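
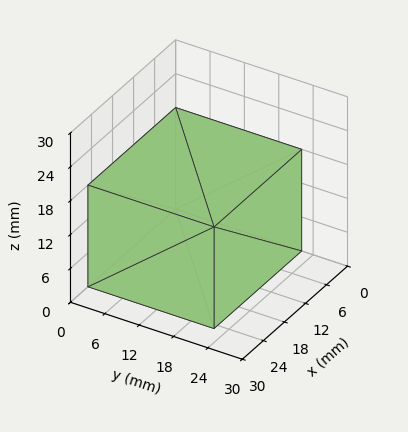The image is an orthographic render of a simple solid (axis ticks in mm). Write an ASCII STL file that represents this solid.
Reading the render: the shape is a rectangular box, roughly 25 × 22 mm footprint and 18 mm tall (dimensions read to the nearest mm from the axis ticks). For the STL, each face is triangulated and given an outward normal.

solid part
  facet normal 0.0000 0.0000 -1.0000
    outer loop
      vertex 25.0 22.0 0.0
      vertex 25.0 0.0 0.0
      vertex 0.0 0.0 0.0
    endloop
  endfacet
  facet normal 0.0000 0.0000 -1.0000
    outer loop
      vertex 0.0 22.0 0.0
      vertex 25.0 22.0 0.0
      vertex 0.0 0.0 0.0
    endloop
  endfacet
  facet normal 0.0000 0.0000 1.0000
    outer loop
      vertex 0.0 0.0 18.0
      vertex 25.0 0.0 18.0
      vertex 25.0 22.0 18.0
    endloop
  endfacet
  facet normal 0.0000 0.0000 1.0000
    outer loop
      vertex 0.0 0.0 18.0
      vertex 25.0 22.0 18.0
      vertex 0.0 22.0 18.0
    endloop
  endfacet
  facet normal 0.0000 -1.0000 0.0000
    outer loop
      vertex 0.0 0.0 0.0
      vertex 25.0 0.0 0.0
      vertex 25.0 0.0 18.0
    endloop
  endfacet
  facet normal 0.0000 -1.0000 0.0000
    outer loop
      vertex 0.0 0.0 0.0
      vertex 25.0 0.0 18.0
      vertex 0.0 0.0 18.0
    endloop
  endfacet
  facet normal 0.0000 1.0000 0.0000
    outer loop
      vertex 25.0 22.0 18.0
      vertex 25.0 22.0 0.0
      vertex 0.0 22.0 0.0
    endloop
  endfacet
  facet normal 0.0000 1.0000 0.0000
    outer loop
      vertex 0.0 22.0 18.0
      vertex 25.0 22.0 18.0
      vertex 0.0 22.0 0.0
    endloop
  endfacet
  facet normal -1.0000 0.0000 0.0000
    outer loop
      vertex 0.0 22.0 18.0
      vertex 0.0 22.0 0.0
      vertex 0.0 0.0 0.0
    endloop
  endfacet
  facet normal -1.0000 0.0000 0.0000
    outer loop
      vertex 0.0 0.0 18.0
      vertex 0.0 22.0 18.0
      vertex 0.0 0.0 0.0
    endloop
  endfacet
  facet normal 1.0000 0.0000 0.0000
    outer loop
      vertex 25.0 0.0 0.0
      vertex 25.0 22.0 0.0
      vertex 25.0 22.0 18.0
    endloop
  endfacet
  facet normal 1.0000 0.0000 0.0000
    outer loop
      vertex 25.0 0.0 0.0
      vertex 25.0 22.0 18.0
      vertex 25.0 0.0 18.0
    endloop
  endfacet
endsolid part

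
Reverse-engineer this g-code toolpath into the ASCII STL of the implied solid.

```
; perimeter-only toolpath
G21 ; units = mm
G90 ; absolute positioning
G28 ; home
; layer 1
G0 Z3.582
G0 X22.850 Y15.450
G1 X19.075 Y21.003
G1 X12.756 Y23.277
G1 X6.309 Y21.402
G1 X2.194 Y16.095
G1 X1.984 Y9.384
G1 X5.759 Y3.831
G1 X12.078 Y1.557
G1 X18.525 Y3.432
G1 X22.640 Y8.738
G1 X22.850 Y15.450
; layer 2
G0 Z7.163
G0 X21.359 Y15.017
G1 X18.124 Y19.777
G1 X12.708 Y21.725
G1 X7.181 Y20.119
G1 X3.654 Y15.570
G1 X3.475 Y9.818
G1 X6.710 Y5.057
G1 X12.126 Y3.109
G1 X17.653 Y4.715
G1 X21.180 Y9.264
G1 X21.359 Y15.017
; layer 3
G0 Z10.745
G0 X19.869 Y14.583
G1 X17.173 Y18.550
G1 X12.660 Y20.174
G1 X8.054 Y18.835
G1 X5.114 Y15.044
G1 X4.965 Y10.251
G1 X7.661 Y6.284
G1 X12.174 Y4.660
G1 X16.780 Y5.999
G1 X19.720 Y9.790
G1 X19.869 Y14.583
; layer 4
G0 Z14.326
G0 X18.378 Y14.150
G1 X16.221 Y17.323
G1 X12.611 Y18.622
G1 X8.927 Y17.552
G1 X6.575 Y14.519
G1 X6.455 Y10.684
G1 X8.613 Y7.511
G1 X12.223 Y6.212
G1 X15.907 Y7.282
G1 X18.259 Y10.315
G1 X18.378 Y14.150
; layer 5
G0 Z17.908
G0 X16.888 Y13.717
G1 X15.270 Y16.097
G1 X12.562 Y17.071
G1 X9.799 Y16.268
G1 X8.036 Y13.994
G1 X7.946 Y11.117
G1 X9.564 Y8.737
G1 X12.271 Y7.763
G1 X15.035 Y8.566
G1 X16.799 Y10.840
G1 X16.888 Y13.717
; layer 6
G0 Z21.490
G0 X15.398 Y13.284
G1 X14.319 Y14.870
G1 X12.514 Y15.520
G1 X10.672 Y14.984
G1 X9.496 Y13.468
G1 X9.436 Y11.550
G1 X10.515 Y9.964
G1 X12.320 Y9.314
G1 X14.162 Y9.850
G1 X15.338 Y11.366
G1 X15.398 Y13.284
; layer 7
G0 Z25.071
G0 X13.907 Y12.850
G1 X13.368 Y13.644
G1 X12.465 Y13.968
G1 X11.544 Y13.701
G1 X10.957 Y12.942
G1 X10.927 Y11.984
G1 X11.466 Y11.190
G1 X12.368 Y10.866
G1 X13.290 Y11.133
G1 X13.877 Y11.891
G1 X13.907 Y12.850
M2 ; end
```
solid part
  facet normal 0.0000 0.0000 -1.0000
    outer loop
      vertex 12.805 24.828 0.000
      vertex 20.026 22.230 0.000
      vertex 24.340 15.883 0.000
    endloop
  endfacet
  facet normal 0.0000 0.0000 -1.0000
    outer loop
      vertex 5.436 22.686 0.000
      vertex 12.805 24.828 0.000
      vertex 24.340 15.883 0.000
    endloop
  endfacet
  facet normal 0.0000 0.0000 -1.0000
    outer loop
      vertex 0.733 16.621 0.000
      vertex 5.436 22.686 0.000
      vertex 24.340 15.883 0.000
    endloop
  endfacet
  facet normal 0.0000 0.0000 -1.0000
    outer loop
      vertex 0.494 8.951 0.000
      vertex 0.733 16.621 0.000
      vertex 24.340 15.883 0.000
    endloop
  endfacet
  facet normal 0.0000 0.0000 -1.0000
    outer loop
      vertex 4.808 2.604 0.000
      vertex 0.494 8.951 0.000
      vertex 24.340 15.883 0.000
    endloop
  endfacet
  facet normal 0.0000 0.0000 -1.0000
    outer loop
      vertex 12.029 0.006 0.000
      vertex 4.808 2.604 0.000
      vertex 24.340 15.883 0.000
    endloop
  endfacet
  facet normal 0.0000 0.0000 -1.0000
    outer loop
      vertex 19.398 2.148 0.000
      vertex 12.029 0.006 0.000
      vertex 24.340 15.883 0.000
    endloop
  endfacet
  facet normal 0.0000 0.0000 -1.0000
    outer loop
      vertex 24.101 8.213 0.000
      vertex 19.398 2.148 0.000
      vertex 24.340 15.883 0.000
    endloop
  endfacet
  facet normal 0.7646 0.5197 0.3811
    outer loop
      vertex 24.340 15.883 0.000
      vertex 20.026 22.230 0.000
      vertex 12.417 12.417 28.653
    endloop
  endfacet
  facet normal 0.3130 0.8700 0.3811
    outer loop
      vertex 20.026 22.230 0.000
      vertex 12.805 24.828 0.000
      vertex 12.417 12.417 28.653
    endloop
  endfacet
  facet normal -0.2581 0.8878 0.3811
    outer loop
      vertex 12.805 24.828 0.000
      vertex 5.436 22.686 0.000
      vertex 12.417 12.417 28.653
    endloop
  endfacet
  facet normal -0.7306 0.5666 0.3811
    outer loop
      vertex 5.436 22.686 0.000
      vertex 0.733 16.621 0.000
      vertex 12.417 12.417 28.653
    endloop
  endfacet
  facet normal -0.9241 0.0288 0.3811
    outer loop
      vertex 0.733 16.621 0.000
      vertex 0.494 8.951 0.000
      vertex 12.417 12.417 28.653
    endloop
  endfacet
  facet normal -0.7646 -0.5197 0.3811
    outer loop
      vertex 0.494 8.951 0.000
      vertex 4.808 2.604 0.000
      vertex 12.417 12.417 28.653
    endloop
  endfacet
  facet normal -0.3130 -0.8700 0.3811
    outer loop
      vertex 4.808 2.604 0.000
      vertex 12.029 0.006 0.000
      vertex 12.417 12.417 28.653
    endloop
  endfacet
  facet normal 0.2581 -0.8878 0.3811
    outer loop
      vertex 12.029 0.006 0.000
      vertex 19.398 2.148 0.000
      vertex 12.417 12.417 28.653
    endloop
  endfacet
  facet normal 0.7306 -0.5666 0.3811
    outer loop
      vertex 19.398 2.148 0.000
      vertex 24.101 8.213 0.000
      vertex 12.417 12.417 28.653
    endloop
  endfacet
  facet normal 0.9241 -0.0288 0.3811
    outer loop
      vertex 24.101 8.213 0.000
      vertex 24.340 15.883 0.000
      vertex 12.417 12.417 28.653
    endloop
  endfacet
endsolid part

The G0 Z moves step by Δz≈3.582 mm. The G1 loops shrink linearly with z, so the solid tapers from its base footprint up to z≈28.7. Closing with a flat bottom cap and the tapered top and triangulating gives 18 facets — a regular 10-sided pyramid, base circumscribed radius ≈ 12.4 mm, apex at z ≈ 28.7 mm.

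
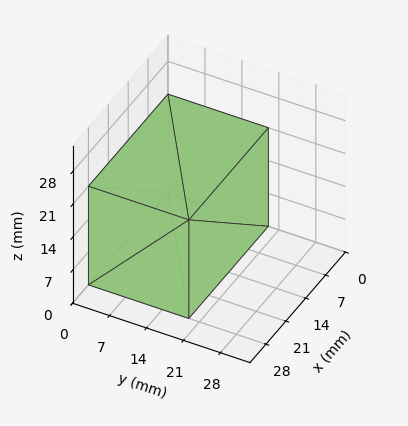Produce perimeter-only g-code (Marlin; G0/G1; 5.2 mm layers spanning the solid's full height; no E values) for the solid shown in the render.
Reading the render: the shape is a rectangular box, roughly 28 × 19 mm footprint and 21 mm tall (dimensions read to the nearest mm from the axis ticks). For the g-code, the solid's height is divided into equal slices at the stated Δz and each level perimeter traced with G1 moves after a G0 lift.

; perimeter-only toolpath
G21 ; units = mm
G90 ; absolute positioning
G28 ; home
; layer 1
G0 Z5.2
G0 X0.0 Y0.0
G1 X28.0 Y0.0
G1 X28.0 Y19.0
G1 X0.0 Y19.0
G1 X0.0 Y0.0
; layer 2
G0 Z10.5
G0 X0.0 Y0.0
G1 X28.0 Y0.0
G1 X28.0 Y19.0
G1 X0.0 Y19.0
G1 X0.0 Y0.0
; layer 3
G0 Z15.8
G0 X0.0 Y0.0
G1 X28.0 Y0.0
G1 X28.0 Y19.0
G1 X0.0 Y19.0
G1 X0.0 Y0.0
; layer 4
G0 Z21.0
G0 X0.0 Y0.0
G1 X28.0 Y0.0
G1 X28.0 Y19.0
G1 X0.0 Y19.0
G1 X0.0 Y0.0
M2 ; end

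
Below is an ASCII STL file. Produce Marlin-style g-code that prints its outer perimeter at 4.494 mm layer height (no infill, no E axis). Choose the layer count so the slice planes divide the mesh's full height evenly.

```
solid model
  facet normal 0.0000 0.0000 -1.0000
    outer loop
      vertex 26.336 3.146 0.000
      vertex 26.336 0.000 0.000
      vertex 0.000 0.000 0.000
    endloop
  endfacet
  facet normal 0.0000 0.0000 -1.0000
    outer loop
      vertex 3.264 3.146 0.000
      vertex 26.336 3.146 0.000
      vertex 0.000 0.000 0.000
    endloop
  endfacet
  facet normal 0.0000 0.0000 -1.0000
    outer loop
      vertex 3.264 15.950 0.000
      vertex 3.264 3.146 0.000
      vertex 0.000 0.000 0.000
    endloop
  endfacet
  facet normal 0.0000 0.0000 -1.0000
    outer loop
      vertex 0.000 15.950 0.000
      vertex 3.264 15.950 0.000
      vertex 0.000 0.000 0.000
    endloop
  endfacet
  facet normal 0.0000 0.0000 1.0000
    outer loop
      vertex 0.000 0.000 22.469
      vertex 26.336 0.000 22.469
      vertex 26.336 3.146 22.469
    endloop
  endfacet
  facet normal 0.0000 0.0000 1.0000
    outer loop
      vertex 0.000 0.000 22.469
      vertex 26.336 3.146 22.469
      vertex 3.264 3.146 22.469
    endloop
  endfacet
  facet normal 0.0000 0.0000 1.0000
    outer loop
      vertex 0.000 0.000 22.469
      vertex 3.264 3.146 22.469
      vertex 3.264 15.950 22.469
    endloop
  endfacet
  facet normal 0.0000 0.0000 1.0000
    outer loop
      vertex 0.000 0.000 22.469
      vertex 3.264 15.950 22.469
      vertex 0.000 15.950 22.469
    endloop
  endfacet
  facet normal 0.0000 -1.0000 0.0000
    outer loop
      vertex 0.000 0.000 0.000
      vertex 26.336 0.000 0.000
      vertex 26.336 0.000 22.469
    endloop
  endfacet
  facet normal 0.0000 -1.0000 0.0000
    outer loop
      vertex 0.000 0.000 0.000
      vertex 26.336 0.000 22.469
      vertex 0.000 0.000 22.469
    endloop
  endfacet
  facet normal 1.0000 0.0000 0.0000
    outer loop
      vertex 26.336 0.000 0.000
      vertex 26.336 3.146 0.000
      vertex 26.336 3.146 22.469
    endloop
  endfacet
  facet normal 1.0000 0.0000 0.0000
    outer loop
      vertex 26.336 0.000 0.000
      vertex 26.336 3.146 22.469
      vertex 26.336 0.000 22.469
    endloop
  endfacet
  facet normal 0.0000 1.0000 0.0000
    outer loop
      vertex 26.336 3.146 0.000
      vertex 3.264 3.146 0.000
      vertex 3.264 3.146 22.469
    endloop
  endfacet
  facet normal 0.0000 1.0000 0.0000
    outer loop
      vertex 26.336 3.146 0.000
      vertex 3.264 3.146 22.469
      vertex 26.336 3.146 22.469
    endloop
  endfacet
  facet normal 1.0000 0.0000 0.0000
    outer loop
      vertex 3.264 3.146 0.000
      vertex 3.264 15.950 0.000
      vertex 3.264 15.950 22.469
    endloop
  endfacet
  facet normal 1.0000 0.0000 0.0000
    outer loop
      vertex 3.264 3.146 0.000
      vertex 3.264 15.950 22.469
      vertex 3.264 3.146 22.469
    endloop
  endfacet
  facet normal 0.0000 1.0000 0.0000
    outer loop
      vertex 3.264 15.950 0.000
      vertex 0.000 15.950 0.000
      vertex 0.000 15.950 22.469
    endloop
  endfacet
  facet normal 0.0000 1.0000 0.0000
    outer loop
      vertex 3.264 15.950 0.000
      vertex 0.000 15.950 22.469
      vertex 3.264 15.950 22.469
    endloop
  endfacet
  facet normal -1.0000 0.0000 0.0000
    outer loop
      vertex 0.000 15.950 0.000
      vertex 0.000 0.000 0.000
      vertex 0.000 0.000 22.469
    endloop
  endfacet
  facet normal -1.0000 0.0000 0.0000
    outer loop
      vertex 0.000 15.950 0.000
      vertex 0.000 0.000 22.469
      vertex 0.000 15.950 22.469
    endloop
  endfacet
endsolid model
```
; perimeter-only toolpath
G21 ; units = mm
G90 ; absolute positioning
G28 ; home
; layer 1
G0 Z4.494
G0 X0.000 Y0.000
G1 X26.336 Y0.000
G1 X26.336 Y3.146
G1 X3.264 Y3.146
G1 X3.264 Y15.950
G1 X0.000 Y15.950
G1 X0.000 Y0.000
; layer 2
G0 Z8.988
G0 X0.000 Y0.000
G1 X26.336 Y0.000
G1 X26.336 Y3.146
G1 X3.264 Y3.146
G1 X3.264 Y15.950
G1 X0.000 Y15.950
G1 X0.000 Y0.000
; layer 3
G0 Z13.481
G0 X0.000 Y0.000
G1 X26.336 Y0.000
G1 X26.336 Y3.146
G1 X3.264 Y3.146
G1 X3.264 Y15.950
G1 X0.000 Y15.950
G1 X0.000 Y0.000
; layer 4
G0 Z17.975
G0 X0.000 Y0.000
G1 X26.336 Y0.000
G1 X26.336 Y3.146
G1 X3.264 Y3.146
G1 X3.264 Y15.950
G1 X0.000 Y15.950
G1 X0.000 Y0.000
; layer 5
G0 Z22.469
G0 X0.000 Y0.000
G1 X26.336 Y0.000
G1 X26.336 Y3.146
G1 X3.264 Y3.146
G1 X3.264 Y15.950
G1 X0.000 Y15.950
G1 X0.000 Y0.000
M2 ; end

The solid is an L-shaped prism: outer 26.3 × 15.9 mm, arm thicknesses ≈ 3.15 mm (horizontal) and 3.26 mm (vertical), extruded 22.5 mm in z. Slicing at Δz = 4.494 mm — 5 equal slices spanning the solid's height, so layer i sits at z = i·h/5 — gives 5 non-empty perimeters. Each is a 6-segment closed polygon; G0 lifts to the layer z and rapids to the start vertex, then G1 traces the edges.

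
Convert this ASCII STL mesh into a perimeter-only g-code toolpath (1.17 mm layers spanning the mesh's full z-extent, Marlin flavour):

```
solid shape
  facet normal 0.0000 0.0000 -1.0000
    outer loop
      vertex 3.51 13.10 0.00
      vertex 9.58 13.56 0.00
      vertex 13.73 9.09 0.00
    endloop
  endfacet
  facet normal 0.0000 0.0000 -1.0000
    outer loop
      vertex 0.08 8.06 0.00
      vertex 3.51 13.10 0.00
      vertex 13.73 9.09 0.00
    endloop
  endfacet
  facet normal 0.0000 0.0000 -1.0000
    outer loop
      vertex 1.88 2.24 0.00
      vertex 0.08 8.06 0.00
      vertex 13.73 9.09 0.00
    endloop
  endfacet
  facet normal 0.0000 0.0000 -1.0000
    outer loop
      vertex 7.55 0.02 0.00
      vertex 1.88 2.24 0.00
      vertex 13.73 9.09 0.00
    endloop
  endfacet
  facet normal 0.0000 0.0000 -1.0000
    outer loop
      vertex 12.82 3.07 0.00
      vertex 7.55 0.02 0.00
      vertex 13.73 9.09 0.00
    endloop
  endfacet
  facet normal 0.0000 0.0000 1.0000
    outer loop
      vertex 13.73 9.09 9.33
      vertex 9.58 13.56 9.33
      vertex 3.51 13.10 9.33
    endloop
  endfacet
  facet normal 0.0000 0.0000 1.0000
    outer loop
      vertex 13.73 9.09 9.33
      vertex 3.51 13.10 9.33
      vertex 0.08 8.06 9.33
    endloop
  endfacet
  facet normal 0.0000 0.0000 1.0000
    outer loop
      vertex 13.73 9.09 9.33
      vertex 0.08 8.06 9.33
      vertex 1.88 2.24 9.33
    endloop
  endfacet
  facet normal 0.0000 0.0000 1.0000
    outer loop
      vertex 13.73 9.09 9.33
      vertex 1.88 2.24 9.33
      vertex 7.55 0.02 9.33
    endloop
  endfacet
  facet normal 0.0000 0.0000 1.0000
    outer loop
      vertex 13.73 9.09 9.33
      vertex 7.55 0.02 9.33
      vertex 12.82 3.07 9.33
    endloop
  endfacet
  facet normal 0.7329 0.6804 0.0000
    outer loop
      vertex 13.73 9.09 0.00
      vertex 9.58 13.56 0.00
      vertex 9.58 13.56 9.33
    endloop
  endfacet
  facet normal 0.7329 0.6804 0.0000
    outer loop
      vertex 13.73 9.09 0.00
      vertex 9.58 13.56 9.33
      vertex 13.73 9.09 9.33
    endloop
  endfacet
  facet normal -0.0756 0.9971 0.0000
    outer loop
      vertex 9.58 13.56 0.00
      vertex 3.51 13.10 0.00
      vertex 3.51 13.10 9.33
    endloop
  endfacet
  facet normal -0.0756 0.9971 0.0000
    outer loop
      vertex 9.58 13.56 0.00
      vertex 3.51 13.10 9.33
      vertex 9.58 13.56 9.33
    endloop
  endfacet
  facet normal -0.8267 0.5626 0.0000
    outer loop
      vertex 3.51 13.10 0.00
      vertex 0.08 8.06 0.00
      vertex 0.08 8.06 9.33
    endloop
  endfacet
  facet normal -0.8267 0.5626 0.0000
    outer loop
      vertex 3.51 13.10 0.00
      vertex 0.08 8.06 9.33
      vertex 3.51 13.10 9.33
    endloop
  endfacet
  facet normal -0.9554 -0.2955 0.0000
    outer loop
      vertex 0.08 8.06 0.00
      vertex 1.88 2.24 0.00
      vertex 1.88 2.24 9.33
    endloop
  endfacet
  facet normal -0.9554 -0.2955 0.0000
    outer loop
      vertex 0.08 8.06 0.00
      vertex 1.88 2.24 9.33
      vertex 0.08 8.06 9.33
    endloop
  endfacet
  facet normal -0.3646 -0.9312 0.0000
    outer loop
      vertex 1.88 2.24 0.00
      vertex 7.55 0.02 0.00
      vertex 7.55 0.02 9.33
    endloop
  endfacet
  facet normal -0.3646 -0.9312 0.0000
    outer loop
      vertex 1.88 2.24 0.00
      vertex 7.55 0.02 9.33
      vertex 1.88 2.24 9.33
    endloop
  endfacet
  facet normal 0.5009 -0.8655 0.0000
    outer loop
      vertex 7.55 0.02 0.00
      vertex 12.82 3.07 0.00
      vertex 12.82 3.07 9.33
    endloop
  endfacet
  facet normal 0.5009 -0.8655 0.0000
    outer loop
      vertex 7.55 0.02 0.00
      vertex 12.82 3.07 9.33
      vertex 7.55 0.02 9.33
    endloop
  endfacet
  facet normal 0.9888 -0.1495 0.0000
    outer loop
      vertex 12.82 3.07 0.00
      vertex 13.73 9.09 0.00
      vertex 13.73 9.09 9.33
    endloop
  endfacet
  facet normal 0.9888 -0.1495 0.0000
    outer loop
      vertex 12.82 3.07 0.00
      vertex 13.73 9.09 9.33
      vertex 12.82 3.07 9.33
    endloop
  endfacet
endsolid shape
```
; perimeter-only toolpath
G21 ; units = mm
G90 ; absolute positioning
G28 ; home
; layer 1
G0 Z1.17
G0 X13.73 Y9.09
G1 X9.58 Y13.56
G1 X3.51 Y13.10
G1 X0.08 Y8.06
G1 X1.88 Y2.24
G1 X7.55 Y0.02
G1 X12.82 Y3.07
G1 X13.73 Y9.09
; layer 2
G0 Z2.33
G0 X13.73 Y9.09
G1 X9.58 Y13.56
G1 X3.51 Y13.10
G1 X0.08 Y8.06
G1 X1.88 Y2.24
G1 X7.55 Y0.02
G1 X12.82 Y3.07
G1 X13.73 Y9.09
; layer 3
G0 Z3.50
G0 X13.73 Y9.09
G1 X9.58 Y13.56
G1 X3.51 Y13.10
G1 X0.08 Y8.06
G1 X1.88 Y2.24
G1 X7.55 Y0.02
G1 X12.82 Y3.07
G1 X13.73 Y9.09
; layer 4
G0 Z4.67
G0 X13.73 Y9.09
G1 X9.58 Y13.56
G1 X3.51 Y13.10
G1 X0.08 Y8.06
G1 X1.88 Y2.24
G1 X7.55 Y0.02
G1 X12.82 Y3.07
G1 X13.73 Y9.09
; layer 5
G0 Z5.83
G0 X13.73 Y9.09
G1 X9.58 Y13.56
G1 X3.51 Y13.10
G1 X0.08 Y8.06
G1 X1.88 Y2.24
G1 X7.55 Y0.02
G1 X12.82 Y3.07
G1 X13.73 Y9.09
; layer 6
G0 Z7.00
G0 X13.73 Y9.09
G1 X9.58 Y13.56
G1 X3.51 Y13.10
G1 X0.08 Y8.06
G1 X1.88 Y2.24
G1 X7.55 Y0.02
G1 X12.82 Y3.07
G1 X13.73 Y9.09
; layer 7
G0 Z8.16
G0 X13.73 Y9.09
G1 X9.58 Y13.56
G1 X3.51 Y13.10
G1 X0.08 Y8.06
G1 X1.88 Y2.24
G1 X7.55 Y0.02
G1 X12.82 Y3.07
G1 X13.73 Y9.09
; layer 8
G0 Z9.33
G0 X13.73 Y9.09
G1 X9.58 Y13.56
G1 X3.51 Y13.10
G1 X0.08 Y8.06
G1 X1.88 Y2.24
G1 X7.55 Y0.02
G1 X12.82 Y3.07
G1 X13.73 Y9.09
M2 ; end

The solid is a regular 7-sided prism (a cylinder approximated with 7 flat sides), circumscribed radius ≈ 7.02 mm, height ≈ 9.33 mm. Slicing at Δz = 1.17 mm — 8 equal slices spanning the solid's height, so layer i sits at z = i·h/8 — gives 8 non-empty perimeters. Each is a 7-segment closed polygon; G0 lifts to the layer z and rapids to the start vertex, then G1 traces the edges.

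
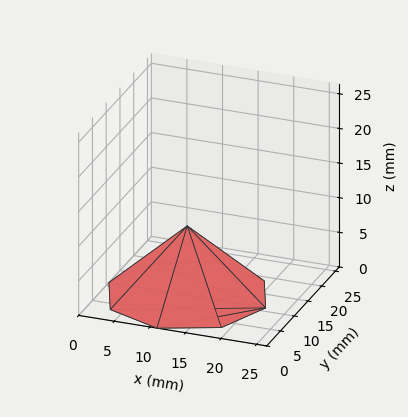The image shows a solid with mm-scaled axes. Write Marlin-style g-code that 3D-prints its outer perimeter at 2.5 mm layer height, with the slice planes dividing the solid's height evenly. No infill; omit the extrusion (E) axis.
Reading the render: the shape is a regular 8-sided pyramid, base circumscribed radius ≈ 11 mm, apex at z ≈ 10 mm (dimensions read to the nearest mm from the axis ticks). For the g-code, the solid's height is divided into equal slices at the stated Δz and each level perimeter traced with G1 moves after a G0 lift.

; perimeter-only toolpath
G21 ; units = mm
G90 ; absolute positioning
G28 ; home
; layer 1
G0 Z2.5
G0 X19.2 Y11.0
G1 X16.9 Y16.9
G1 X11.0 Y19.2
G1 X5.2 Y16.9
G1 X2.8 Y11.0
G1 X5.2 Y5.2
G1 X11.0 Y2.8
G1 X16.9 Y5.2
G1 X19.2 Y11.0
; layer 2
G0 Z5.0
G0 X16.5 Y11.0
G1 X14.9 Y14.9
G1 X11.0 Y16.5
G1 X7.1 Y14.9
G1 X5.5 Y11.0
G1 X7.1 Y7.1
G1 X11.0 Y5.5
G1 X14.9 Y7.1
G1 X16.5 Y11.0
; layer 3
G0 Z7.5
G0 X13.8 Y11.0
G1 X12.9 Y12.9
G1 X11.0 Y13.8
G1 X9.1 Y12.9
G1 X8.2 Y11.0
G1 X9.1 Y9.1
G1 X11.0 Y8.2
G1 X12.9 Y9.1
G1 X13.8 Y11.0
M2 ; end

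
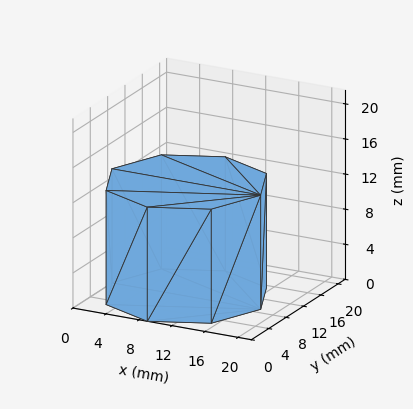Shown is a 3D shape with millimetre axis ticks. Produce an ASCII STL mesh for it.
Reading the render: the shape is a regular 8-sided prism (a cylinder approximated with 8 flat sides), circumscribed radius ≈ 9 mm, height ≈ 13 mm (dimensions read to the nearest mm from the axis ticks). For the STL, each face is triangulated and given an outward normal.

solid part
  facet normal 0.0000 0.0000 -1.0000
    outer loop
      vertex 9.000 18.000 0.000
      vertex 15.364 15.364 0.000
      vertex 18.000 9.000 0.000
    endloop
  endfacet
  facet normal 0.0000 0.0000 -1.0000
    outer loop
      vertex 2.636 15.364 0.000
      vertex 9.000 18.000 0.000
      vertex 18.000 9.000 0.000
    endloop
  endfacet
  facet normal 0.0000 0.0000 -1.0000
    outer loop
      vertex 0.000 9.000 0.000
      vertex 2.636 15.364 0.000
      vertex 18.000 9.000 0.000
    endloop
  endfacet
  facet normal 0.0000 0.0000 -1.0000
    outer loop
      vertex 2.636 2.636 0.000
      vertex 0.000 9.000 0.000
      vertex 18.000 9.000 0.000
    endloop
  endfacet
  facet normal 0.0000 0.0000 -1.0000
    outer loop
      vertex 9.000 0.000 0.000
      vertex 2.636 2.636 0.000
      vertex 18.000 9.000 0.000
    endloop
  endfacet
  facet normal 0.0000 0.0000 -1.0000
    outer loop
      vertex 15.364 2.636 0.000
      vertex 9.000 0.000 0.000
      vertex 18.000 9.000 0.000
    endloop
  endfacet
  facet normal 0.0000 0.0000 1.0000
    outer loop
      vertex 18.000 9.000 13.000
      vertex 15.364 15.364 13.000
      vertex 9.000 18.000 13.000
    endloop
  endfacet
  facet normal 0.0000 0.0000 1.0000
    outer loop
      vertex 18.000 9.000 13.000
      vertex 9.000 18.000 13.000
      vertex 2.636 15.364 13.000
    endloop
  endfacet
  facet normal 0.0000 0.0000 1.0000
    outer loop
      vertex 18.000 9.000 13.000
      vertex 2.636 15.364 13.000
      vertex 0.000 9.000 13.000
    endloop
  endfacet
  facet normal 0.0000 0.0000 1.0000
    outer loop
      vertex 18.000 9.000 13.000
      vertex 0.000 9.000 13.000
      vertex 2.636 2.636 13.000
    endloop
  endfacet
  facet normal 0.0000 0.0000 1.0000
    outer loop
      vertex 18.000 9.000 13.000
      vertex 2.636 2.636 13.000
      vertex 9.000 0.000 13.000
    endloop
  endfacet
  facet normal 0.0000 0.0000 1.0000
    outer loop
      vertex 18.000 9.000 13.000
      vertex 9.000 0.000 13.000
      vertex 15.364 2.636 13.000
    endloop
  endfacet
  facet normal 0.9239 0.3827 0.0000
    outer loop
      vertex 18.000 9.000 0.000
      vertex 15.364 15.364 0.000
      vertex 15.364 15.364 13.000
    endloop
  endfacet
  facet normal 0.9239 0.3827 0.0000
    outer loop
      vertex 18.000 9.000 0.000
      vertex 15.364 15.364 13.000
      vertex 18.000 9.000 13.000
    endloop
  endfacet
  facet normal 0.3827 0.9239 0.0000
    outer loop
      vertex 15.364 15.364 0.000
      vertex 9.000 18.000 0.000
      vertex 9.000 18.000 13.000
    endloop
  endfacet
  facet normal 0.3827 0.9239 0.0000
    outer loop
      vertex 15.364 15.364 0.000
      vertex 9.000 18.000 13.000
      vertex 15.364 15.364 13.000
    endloop
  endfacet
  facet normal -0.3827 0.9239 0.0000
    outer loop
      vertex 9.000 18.000 0.000
      vertex 2.636 15.364 0.000
      vertex 2.636 15.364 13.000
    endloop
  endfacet
  facet normal -0.3827 0.9239 0.0000
    outer loop
      vertex 9.000 18.000 0.000
      vertex 2.636 15.364 13.000
      vertex 9.000 18.000 13.000
    endloop
  endfacet
  facet normal -0.9239 0.3827 0.0000
    outer loop
      vertex 2.636 15.364 0.000
      vertex 0.000 9.000 0.000
      vertex 0.000 9.000 13.000
    endloop
  endfacet
  facet normal -0.9239 0.3827 0.0000
    outer loop
      vertex 2.636 15.364 0.000
      vertex 0.000 9.000 13.000
      vertex 2.636 15.364 13.000
    endloop
  endfacet
  facet normal -0.9239 -0.3827 0.0000
    outer loop
      vertex 0.000 9.000 0.000
      vertex 2.636 2.636 0.000
      vertex 2.636 2.636 13.000
    endloop
  endfacet
  facet normal -0.9239 -0.3827 0.0000
    outer loop
      vertex 0.000 9.000 0.000
      vertex 2.636 2.636 13.000
      vertex 0.000 9.000 13.000
    endloop
  endfacet
  facet normal -0.3827 -0.9239 0.0000
    outer loop
      vertex 2.636 2.636 0.000
      vertex 9.000 0.000 0.000
      vertex 9.000 0.000 13.000
    endloop
  endfacet
  facet normal -0.3827 -0.9239 0.0000
    outer loop
      vertex 2.636 2.636 0.000
      vertex 9.000 0.000 13.000
      vertex 2.636 2.636 13.000
    endloop
  endfacet
  facet normal 0.3827 -0.9239 0.0000
    outer loop
      vertex 9.000 0.000 0.000
      vertex 15.364 2.636 0.000
      vertex 15.364 2.636 13.000
    endloop
  endfacet
  facet normal 0.3827 -0.9239 0.0000
    outer loop
      vertex 9.000 0.000 0.000
      vertex 15.364 2.636 13.000
      vertex 9.000 0.000 13.000
    endloop
  endfacet
  facet normal 0.9239 -0.3827 0.0000
    outer loop
      vertex 15.364 2.636 0.000
      vertex 18.000 9.000 0.000
      vertex 18.000 9.000 13.000
    endloop
  endfacet
  facet normal 0.9239 -0.3827 0.0000
    outer loop
      vertex 15.364 2.636 0.000
      vertex 18.000 9.000 13.000
      vertex 15.364 2.636 13.000
    endloop
  endfacet
endsolid part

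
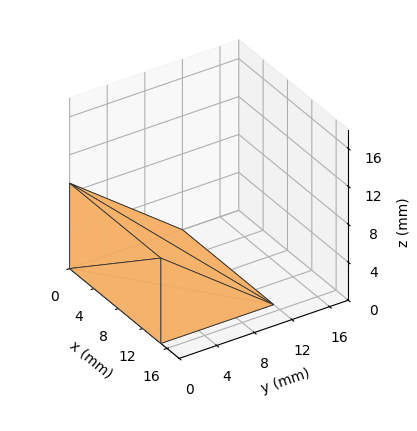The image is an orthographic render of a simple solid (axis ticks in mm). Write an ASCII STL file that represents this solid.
Reading the render: the shape is a wedge (ramp): 15 × 12 mm base, rising to 9 mm along the y=0 edge and sloping linearly to z=0 at y=12 (dimensions read to the nearest mm from the axis ticks). For the STL, each face is triangulated and given an outward normal.

solid part
  facet normal 0.0000 0.0000 -1.0000
    outer loop
      vertex 15.000 12.000 0.000
      vertex 15.000 0.000 0.000
      vertex 0.000 0.000 0.000
    endloop
  endfacet
  facet normal 0.0000 0.0000 -1.0000
    outer loop
      vertex 0.000 12.000 0.000
      vertex 15.000 12.000 0.000
      vertex 0.000 0.000 0.000
    endloop
  endfacet
  facet normal 0.0000 -1.0000 0.0000
    outer loop
      vertex 0.000 0.000 0.000
      vertex 15.000 0.000 0.000
      vertex 15.000 0.000 9.000
    endloop
  endfacet
  facet normal 0.0000 -1.0000 0.0000
    outer loop
      vertex 0.000 0.000 0.000
      vertex 15.000 0.000 9.000
      vertex 0.000 0.000 9.000
    endloop
  endfacet
  facet normal 0.0000 0.6000 0.8000
    outer loop
      vertex 0.000 0.000 9.000
      vertex 15.000 0.000 9.000
      vertex 15.000 12.000 0.000
    endloop
  endfacet
  facet normal 0.0000 0.6000 0.8000
    outer loop
      vertex 0.000 0.000 9.000
      vertex 15.000 12.000 0.000
      vertex 0.000 12.000 0.000
    endloop
  endfacet
  facet normal -1.0000 0.0000 0.0000
    outer loop
      vertex 0.000 0.000 9.000
      vertex 0.000 12.000 0.000
      vertex 0.000 0.000 0.000
    endloop
  endfacet
  facet normal 1.0000 0.0000 0.0000
    outer loop
      vertex 15.000 0.000 0.000
      vertex 15.000 12.000 0.000
      vertex 15.000 0.000 9.000
    endloop
  endfacet
endsolid part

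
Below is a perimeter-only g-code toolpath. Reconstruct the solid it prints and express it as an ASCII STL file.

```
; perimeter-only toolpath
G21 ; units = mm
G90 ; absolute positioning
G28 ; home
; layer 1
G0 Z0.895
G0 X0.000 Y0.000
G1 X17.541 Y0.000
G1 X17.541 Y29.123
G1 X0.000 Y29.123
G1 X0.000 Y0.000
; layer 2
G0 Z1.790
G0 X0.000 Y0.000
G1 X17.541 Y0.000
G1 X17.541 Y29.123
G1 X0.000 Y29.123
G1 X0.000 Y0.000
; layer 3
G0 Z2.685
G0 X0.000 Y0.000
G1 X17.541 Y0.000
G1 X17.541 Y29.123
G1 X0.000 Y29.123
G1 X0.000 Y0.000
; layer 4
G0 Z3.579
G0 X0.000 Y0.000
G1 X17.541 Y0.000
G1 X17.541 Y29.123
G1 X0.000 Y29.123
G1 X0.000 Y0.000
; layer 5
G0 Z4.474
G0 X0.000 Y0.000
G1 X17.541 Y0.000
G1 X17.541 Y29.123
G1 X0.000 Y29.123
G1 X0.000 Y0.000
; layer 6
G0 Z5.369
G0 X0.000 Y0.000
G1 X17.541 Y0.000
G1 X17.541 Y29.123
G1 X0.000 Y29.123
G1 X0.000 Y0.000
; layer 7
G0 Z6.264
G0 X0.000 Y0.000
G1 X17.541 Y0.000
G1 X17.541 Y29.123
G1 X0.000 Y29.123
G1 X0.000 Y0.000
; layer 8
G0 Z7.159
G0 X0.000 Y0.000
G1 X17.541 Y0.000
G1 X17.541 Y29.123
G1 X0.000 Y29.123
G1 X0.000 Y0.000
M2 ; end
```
solid part
  facet normal 0.0000 0.0000 -1.0000
    outer loop
      vertex 17.541 29.123 0.000
      vertex 17.541 0.000 0.000
      vertex 0.000 0.000 0.000
    endloop
  endfacet
  facet normal 0.0000 0.0000 -1.0000
    outer loop
      vertex 0.000 29.123 0.000
      vertex 17.541 29.123 0.000
      vertex 0.000 0.000 0.000
    endloop
  endfacet
  facet normal 0.0000 0.0000 1.0000
    outer loop
      vertex 0.000 0.000 7.159
      vertex 17.541 0.000 7.159
      vertex 17.541 29.123 7.159
    endloop
  endfacet
  facet normal 0.0000 0.0000 1.0000
    outer loop
      vertex 0.000 0.000 7.159
      vertex 17.541 29.123 7.159
      vertex 0.000 29.123 7.159
    endloop
  endfacet
  facet normal 0.0000 -1.0000 0.0000
    outer loop
      vertex 0.000 0.000 0.000
      vertex 17.541 0.000 0.000
      vertex 17.541 0.000 7.159
    endloop
  endfacet
  facet normal 0.0000 -1.0000 0.0000
    outer loop
      vertex 0.000 0.000 0.000
      vertex 17.541 0.000 7.159
      vertex 0.000 0.000 7.159
    endloop
  endfacet
  facet normal 0.0000 1.0000 0.0000
    outer loop
      vertex 17.541 29.123 7.159
      vertex 17.541 29.123 0.000
      vertex 0.000 29.123 0.000
    endloop
  endfacet
  facet normal 0.0000 1.0000 0.0000
    outer loop
      vertex 0.000 29.123 7.159
      vertex 17.541 29.123 7.159
      vertex 0.000 29.123 0.000
    endloop
  endfacet
  facet normal -1.0000 0.0000 0.0000
    outer loop
      vertex 0.000 29.123 7.159
      vertex 0.000 29.123 0.000
      vertex 0.000 0.000 0.000
    endloop
  endfacet
  facet normal -1.0000 0.0000 0.0000
    outer loop
      vertex 0.000 0.000 7.159
      vertex 0.000 29.123 7.159
      vertex 0.000 0.000 0.000
    endloop
  endfacet
  facet normal 1.0000 0.0000 0.0000
    outer loop
      vertex 17.541 0.000 0.000
      vertex 17.541 29.123 0.000
      vertex 17.541 29.123 7.159
    endloop
  endfacet
  facet normal 1.0000 0.0000 0.0000
    outer loop
      vertex 17.541 0.000 0.000
      vertex 17.541 29.123 7.159
      vertex 17.541 0.000 7.159
    endloop
  endfacet
endsolid part

The G0 Z moves step by Δz≈0.895 mm. Every layer's G1 loop is the same polygon, so the solid is a straight extrusion of it from z=0 to z≈7.16. Closing with flat bottom and top caps and triangulating gives 12 facets — a rectangular box, roughly 17.5 × 29.1 mm footprint and 7.16 mm tall.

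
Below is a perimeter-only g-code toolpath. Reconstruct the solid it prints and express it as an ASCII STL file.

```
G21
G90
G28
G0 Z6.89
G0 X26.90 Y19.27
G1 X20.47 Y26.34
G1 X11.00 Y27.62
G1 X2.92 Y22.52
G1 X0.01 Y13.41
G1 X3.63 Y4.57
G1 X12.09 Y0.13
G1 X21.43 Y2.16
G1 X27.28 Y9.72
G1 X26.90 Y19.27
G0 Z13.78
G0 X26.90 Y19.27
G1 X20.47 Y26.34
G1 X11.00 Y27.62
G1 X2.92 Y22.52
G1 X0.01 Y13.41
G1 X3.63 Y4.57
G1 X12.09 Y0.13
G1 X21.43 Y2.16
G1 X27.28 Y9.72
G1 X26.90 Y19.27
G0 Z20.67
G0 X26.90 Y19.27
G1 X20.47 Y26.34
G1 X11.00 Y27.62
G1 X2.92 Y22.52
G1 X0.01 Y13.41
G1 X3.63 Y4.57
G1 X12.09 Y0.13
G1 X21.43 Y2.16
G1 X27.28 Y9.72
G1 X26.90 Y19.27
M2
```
solid part
  facet normal 0.0000 0.0000 -1.0000
    outer loop
      vertex 11.00 27.62 0.00
      vertex 20.47 26.34 0.00
      vertex 26.90 19.27 0.00
    endloop
  endfacet
  facet normal 0.0000 0.0000 -1.0000
    outer loop
      vertex 2.92 22.52 0.00
      vertex 11.00 27.62 0.00
      vertex 26.90 19.27 0.00
    endloop
  endfacet
  facet normal 0.0000 0.0000 -1.0000
    outer loop
      vertex 0.01 13.41 0.00
      vertex 2.92 22.52 0.00
      vertex 26.90 19.27 0.00
    endloop
  endfacet
  facet normal 0.0000 0.0000 -1.0000
    outer loop
      vertex 3.63 4.57 0.00
      vertex 0.01 13.41 0.00
      vertex 26.90 19.27 0.00
    endloop
  endfacet
  facet normal 0.0000 0.0000 -1.0000
    outer loop
      vertex 12.09 0.13 0.00
      vertex 3.63 4.57 0.00
      vertex 26.90 19.27 0.00
    endloop
  endfacet
  facet normal 0.0000 0.0000 -1.0000
    outer loop
      vertex 21.43 2.16 0.00
      vertex 12.09 0.13 0.00
      vertex 26.90 19.27 0.00
    endloop
  endfacet
  facet normal 0.0000 0.0000 -1.0000
    outer loop
      vertex 27.28 9.72 0.00
      vertex 21.43 2.16 0.00
      vertex 26.90 19.27 0.00
    endloop
  endfacet
  facet normal 0.0000 0.0000 1.0000
    outer loop
      vertex 26.90 19.27 20.67
      vertex 20.47 26.34 20.67
      vertex 11.00 27.62 20.67
    endloop
  endfacet
  facet normal 0.0000 0.0000 1.0000
    outer loop
      vertex 26.90 19.27 20.67
      vertex 11.00 27.62 20.67
      vertex 2.92 22.52 20.67
    endloop
  endfacet
  facet normal 0.0000 0.0000 1.0000
    outer loop
      vertex 26.90 19.27 20.67
      vertex 2.92 22.52 20.67
      vertex 0.01 13.41 20.67
    endloop
  endfacet
  facet normal 0.0000 0.0000 1.0000
    outer loop
      vertex 26.90 19.27 20.67
      vertex 0.01 13.41 20.67
      vertex 3.63 4.57 20.67
    endloop
  endfacet
  facet normal 0.0000 0.0000 1.0000
    outer loop
      vertex 26.90 19.27 20.67
      vertex 3.63 4.57 20.67
      vertex 12.09 0.13 20.67
    endloop
  endfacet
  facet normal 0.0000 0.0000 1.0000
    outer loop
      vertex 26.90 19.27 20.67
      vertex 12.09 0.13 20.67
      vertex 21.43 2.16 20.67
    endloop
  endfacet
  facet normal 0.0000 0.0000 1.0000
    outer loop
      vertex 26.90 19.27 20.67
      vertex 21.43 2.16 20.67
      vertex 27.28 9.72 20.67
    endloop
  endfacet
  facet normal 0.7398 0.6728 0.0000
    outer loop
      vertex 26.90 19.27 0.00
      vertex 20.47 26.34 0.00
      vertex 20.47 26.34 20.67
    endloop
  endfacet
  facet normal 0.7398 0.6728 0.0000
    outer loop
      vertex 26.90 19.27 0.00
      vertex 20.47 26.34 20.67
      vertex 26.90 19.27 20.67
    endloop
  endfacet
  facet normal 0.1339 0.9910 0.0000
    outer loop
      vertex 20.47 26.34 0.00
      vertex 11.00 27.62 0.00
      vertex 11.00 27.62 20.67
    endloop
  endfacet
  facet normal 0.1339 0.9910 0.0000
    outer loop
      vertex 20.47 26.34 0.00
      vertex 11.00 27.62 20.67
      vertex 20.47 26.34 20.67
    endloop
  endfacet
  facet normal -0.5338 0.8456 0.0000
    outer loop
      vertex 11.00 27.62 0.00
      vertex 2.92 22.52 0.00
      vertex 2.92 22.52 20.67
    endloop
  endfacet
  facet normal -0.5338 0.8456 0.0000
    outer loop
      vertex 11.00 27.62 0.00
      vertex 2.92 22.52 20.67
      vertex 11.00 27.62 20.67
    endloop
  endfacet
  facet normal -0.9526 0.3043 0.0000
    outer loop
      vertex 2.92 22.52 0.00
      vertex 0.01 13.41 0.00
      vertex 0.01 13.41 20.67
    endloop
  endfacet
  facet normal -0.9526 0.3043 0.0000
    outer loop
      vertex 2.92 22.52 0.00
      vertex 0.01 13.41 20.67
      vertex 2.92 22.52 20.67
    endloop
  endfacet
  facet normal -0.9254 -0.3790 0.0000
    outer loop
      vertex 0.01 13.41 0.00
      vertex 3.63 4.57 0.00
      vertex 3.63 4.57 20.67
    endloop
  endfacet
  facet normal -0.9254 -0.3790 0.0000
    outer loop
      vertex 0.01 13.41 0.00
      vertex 3.63 4.57 20.67
      vertex 0.01 13.41 20.67
    endloop
  endfacet
  facet normal -0.4647 -0.8855 0.0000
    outer loop
      vertex 3.63 4.57 0.00
      vertex 12.09 0.13 0.00
      vertex 12.09 0.13 20.67
    endloop
  endfacet
  facet normal -0.4647 -0.8855 0.0000
    outer loop
      vertex 3.63 4.57 0.00
      vertex 12.09 0.13 20.67
      vertex 3.63 4.57 20.67
    endloop
  endfacet
  facet normal 0.2124 -0.9772 0.0000
    outer loop
      vertex 12.09 0.13 0.00
      vertex 21.43 2.16 0.00
      vertex 21.43 2.16 20.67
    endloop
  endfacet
  facet normal 0.2124 -0.9772 0.0000
    outer loop
      vertex 12.09 0.13 0.00
      vertex 21.43 2.16 20.67
      vertex 12.09 0.13 20.67
    endloop
  endfacet
  facet normal 0.7909 -0.6120 0.0000
    outer loop
      vertex 21.43 2.16 0.00
      vertex 27.28 9.72 0.00
      vertex 27.28 9.72 20.67
    endloop
  endfacet
  facet normal 0.7909 -0.6120 0.0000
    outer loop
      vertex 21.43 2.16 0.00
      vertex 27.28 9.72 20.67
      vertex 21.43 2.16 20.67
    endloop
  endfacet
  facet normal 0.9992 0.0398 0.0000
    outer loop
      vertex 27.28 9.72 0.00
      vertex 26.90 19.27 0.00
      vertex 26.90 19.27 20.67
    endloop
  endfacet
  facet normal 0.9992 0.0398 0.0000
    outer loop
      vertex 27.28 9.72 0.00
      vertex 26.90 19.27 20.67
      vertex 27.28 9.72 20.67
    endloop
  endfacet
endsolid part

The G0 Z moves step by Δz≈6.89 mm. Every layer's G1 loop is the same polygon, so the solid is a straight extrusion of it from z=0 to z≈20.7. Closing with flat bottom and top caps and triangulating gives 32 facets — a regular 9-sided prism (a cylinder approximated with 9 flat sides), circumscribed radius ≈ 14 mm, height ≈ 20.7 mm.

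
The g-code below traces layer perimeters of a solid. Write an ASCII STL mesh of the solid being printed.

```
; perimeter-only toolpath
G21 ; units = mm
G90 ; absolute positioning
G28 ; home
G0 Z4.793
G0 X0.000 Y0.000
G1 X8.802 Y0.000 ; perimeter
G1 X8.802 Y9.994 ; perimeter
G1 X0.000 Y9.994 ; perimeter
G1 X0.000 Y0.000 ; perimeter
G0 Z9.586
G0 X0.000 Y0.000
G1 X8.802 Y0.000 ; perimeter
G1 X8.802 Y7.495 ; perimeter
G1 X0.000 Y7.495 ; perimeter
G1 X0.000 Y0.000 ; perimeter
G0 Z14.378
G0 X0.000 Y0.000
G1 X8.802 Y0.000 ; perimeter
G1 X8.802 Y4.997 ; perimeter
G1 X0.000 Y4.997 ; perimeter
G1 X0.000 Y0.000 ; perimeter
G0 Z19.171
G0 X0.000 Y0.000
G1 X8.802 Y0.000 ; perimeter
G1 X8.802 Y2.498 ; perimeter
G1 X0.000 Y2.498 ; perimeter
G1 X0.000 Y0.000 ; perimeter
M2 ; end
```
solid part
  facet normal 0.0000 0.0000 -1.0000
    outer loop
      vertex 8.802 12.492 0.000
      vertex 8.802 0.000 0.000
      vertex 0.000 0.000 0.000
    endloop
  endfacet
  facet normal 0.0000 0.0000 -1.0000
    outer loop
      vertex 0.000 12.492 0.000
      vertex 8.802 12.492 0.000
      vertex 0.000 0.000 0.000
    endloop
  endfacet
  facet normal 0.0000 -1.0000 0.0000
    outer loop
      vertex 0.000 0.000 0.000
      vertex 8.802 0.000 0.000
      vertex 8.802 0.000 23.964
    endloop
  endfacet
  facet normal 0.0000 -1.0000 0.0000
    outer loop
      vertex 0.000 0.000 0.000
      vertex 8.802 0.000 23.964
      vertex 0.000 0.000 23.964
    endloop
  endfacet
  facet normal 0.0000 0.8868 0.4622
    outer loop
      vertex 0.000 0.000 23.964
      vertex 8.802 0.000 23.964
      vertex 8.802 12.492 0.000
    endloop
  endfacet
  facet normal 0.0000 0.8868 0.4622
    outer loop
      vertex 0.000 0.000 23.964
      vertex 8.802 12.492 0.000
      vertex 0.000 12.492 0.000
    endloop
  endfacet
  facet normal -1.0000 0.0000 0.0000
    outer loop
      vertex 0.000 0.000 23.964
      vertex 0.000 12.492 0.000
      vertex 0.000 0.000 0.000
    endloop
  endfacet
  facet normal 1.0000 0.0000 0.0000
    outer loop
      vertex 8.802 0.000 0.000
      vertex 8.802 12.492 0.000
      vertex 8.802 0.000 23.964
    endloop
  endfacet
endsolid part

The G0 Z moves step by Δz≈4.793 mm. The G1 loops shrink linearly with z, so the solid tapers from its base footprint up to z≈24. Closing with a flat bottom cap and the tapered top and triangulating gives 8 facets — a wedge (ramp): 8.8 × 12.5 mm base, rising to 24 mm along the y=0 edge and sloping linearly to z=0 at y=12.5.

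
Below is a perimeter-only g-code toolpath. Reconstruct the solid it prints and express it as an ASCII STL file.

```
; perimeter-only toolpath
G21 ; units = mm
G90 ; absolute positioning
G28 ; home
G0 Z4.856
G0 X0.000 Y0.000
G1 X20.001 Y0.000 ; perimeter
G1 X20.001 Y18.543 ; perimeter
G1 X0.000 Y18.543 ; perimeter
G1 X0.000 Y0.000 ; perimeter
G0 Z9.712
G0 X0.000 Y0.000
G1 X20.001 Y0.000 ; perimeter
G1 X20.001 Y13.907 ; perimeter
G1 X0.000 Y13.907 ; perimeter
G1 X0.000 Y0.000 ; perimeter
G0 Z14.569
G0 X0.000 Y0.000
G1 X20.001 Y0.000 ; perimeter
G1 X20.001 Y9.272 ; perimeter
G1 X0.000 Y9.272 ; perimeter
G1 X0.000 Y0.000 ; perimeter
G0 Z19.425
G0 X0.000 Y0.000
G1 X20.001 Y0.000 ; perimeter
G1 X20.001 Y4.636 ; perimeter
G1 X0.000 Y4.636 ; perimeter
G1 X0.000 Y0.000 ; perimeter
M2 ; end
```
solid part
  facet normal 0.0000 0.0000 -1.0000
    outer loop
      vertex 20.001 23.179 0.000
      vertex 20.001 0.000 0.000
      vertex 0.000 0.000 0.000
    endloop
  endfacet
  facet normal 0.0000 0.0000 -1.0000
    outer loop
      vertex 0.000 23.179 0.000
      vertex 20.001 23.179 0.000
      vertex 0.000 0.000 0.000
    endloop
  endfacet
  facet normal 0.0000 -1.0000 0.0000
    outer loop
      vertex 0.000 0.000 0.000
      vertex 20.001 0.000 0.000
      vertex 20.001 0.000 24.281
    endloop
  endfacet
  facet normal 0.0000 -1.0000 0.0000
    outer loop
      vertex 0.000 0.000 0.000
      vertex 20.001 0.000 24.281
      vertex 0.000 0.000 24.281
    endloop
  endfacet
  facet normal 0.0000 0.7233 0.6905
    outer loop
      vertex 0.000 0.000 24.281
      vertex 20.001 0.000 24.281
      vertex 20.001 23.179 0.000
    endloop
  endfacet
  facet normal 0.0000 0.7233 0.6905
    outer loop
      vertex 0.000 0.000 24.281
      vertex 20.001 23.179 0.000
      vertex 0.000 23.179 0.000
    endloop
  endfacet
  facet normal -1.0000 0.0000 0.0000
    outer loop
      vertex 0.000 0.000 24.281
      vertex 0.000 23.179 0.000
      vertex 0.000 0.000 0.000
    endloop
  endfacet
  facet normal 1.0000 0.0000 0.0000
    outer loop
      vertex 20.001 0.000 0.000
      vertex 20.001 23.179 0.000
      vertex 20.001 0.000 24.281
    endloop
  endfacet
endsolid part

The G0 Z moves step by Δz≈4.856 mm. The G1 loops shrink linearly with z, so the solid tapers from its base footprint up to z≈24.3. Closing with a flat bottom cap and the tapered top and triangulating gives 8 facets — a wedge (ramp): 20 × 23.2 mm base, rising to 24.3 mm along the y=0 edge and sloping linearly to z=0 at y=23.2.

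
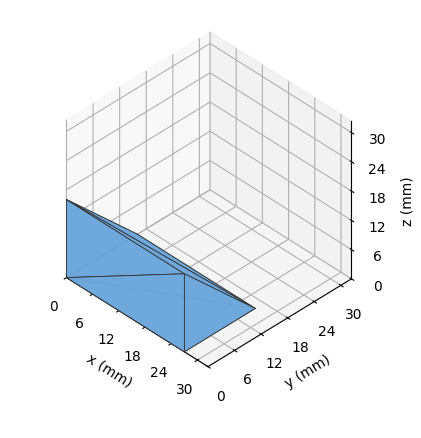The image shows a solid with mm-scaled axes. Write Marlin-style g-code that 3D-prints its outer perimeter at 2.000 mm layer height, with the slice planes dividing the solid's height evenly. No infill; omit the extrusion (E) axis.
Reading the render: the shape is a wedge (ramp): 27 × 16 mm base, rising to 16 mm along the y=0 edge and sloping linearly to z=0 at y=16 (dimensions read to the nearest mm from the axis ticks). For the g-code, the solid's height is divided into equal slices at the stated Δz and each level perimeter traced with G1 moves after a G0 lift.

; perimeter-only toolpath
G21 ; units = mm
G90 ; absolute positioning
G28 ; home
; layer 1
G0 Z2.000
G0 X0.000 Y0.000
G1 X27.000 Y0.000
G1 X27.000 Y14.000
G1 X0.000 Y14.000
G1 X0.000 Y0.000
; layer 2
G0 Z4.000
G0 X0.000 Y0.000
G1 X27.000 Y0.000
G1 X27.000 Y12.000
G1 X0.000 Y12.000
G1 X0.000 Y0.000
; layer 3
G0 Z6.000
G0 X0.000 Y0.000
G1 X27.000 Y0.000
G1 X27.000 Y10.000
G1 X0.000 Y10.000
G1 X0.000 Y0.000
; layer 4
G0 Z8.000
G0 X0.000 Y0.000
G1 X27.000 Y0.000
G1 X27.000 Y8.000
G1 X0.000 Y8.000
G1 X0.000 Y0.000
; layer 5
G0 Z10.000
G0 X0.000 Y0.000
G1 X27.000 Y0.000
G1 X27.000 Y6.000
G1 X0.000 Y6.000
G1 X0.000 Y0.000
; layer 6
G0 Z12.000
G0 X0.000 Y0.000
G1 X27.000 Y0.000
G1 X27.000 Y4.000
G1 X0.000 Y4.000
G1 X0.000 Y0.000
; layer 7
G0 Z14.000
G0 X0.000 Y0.000
G1 X27.000 Y0.000
G1 X27.000 Y2.000
G1 X0.000 Y2.000
G1 X0.000 Y0.000
M2 ; end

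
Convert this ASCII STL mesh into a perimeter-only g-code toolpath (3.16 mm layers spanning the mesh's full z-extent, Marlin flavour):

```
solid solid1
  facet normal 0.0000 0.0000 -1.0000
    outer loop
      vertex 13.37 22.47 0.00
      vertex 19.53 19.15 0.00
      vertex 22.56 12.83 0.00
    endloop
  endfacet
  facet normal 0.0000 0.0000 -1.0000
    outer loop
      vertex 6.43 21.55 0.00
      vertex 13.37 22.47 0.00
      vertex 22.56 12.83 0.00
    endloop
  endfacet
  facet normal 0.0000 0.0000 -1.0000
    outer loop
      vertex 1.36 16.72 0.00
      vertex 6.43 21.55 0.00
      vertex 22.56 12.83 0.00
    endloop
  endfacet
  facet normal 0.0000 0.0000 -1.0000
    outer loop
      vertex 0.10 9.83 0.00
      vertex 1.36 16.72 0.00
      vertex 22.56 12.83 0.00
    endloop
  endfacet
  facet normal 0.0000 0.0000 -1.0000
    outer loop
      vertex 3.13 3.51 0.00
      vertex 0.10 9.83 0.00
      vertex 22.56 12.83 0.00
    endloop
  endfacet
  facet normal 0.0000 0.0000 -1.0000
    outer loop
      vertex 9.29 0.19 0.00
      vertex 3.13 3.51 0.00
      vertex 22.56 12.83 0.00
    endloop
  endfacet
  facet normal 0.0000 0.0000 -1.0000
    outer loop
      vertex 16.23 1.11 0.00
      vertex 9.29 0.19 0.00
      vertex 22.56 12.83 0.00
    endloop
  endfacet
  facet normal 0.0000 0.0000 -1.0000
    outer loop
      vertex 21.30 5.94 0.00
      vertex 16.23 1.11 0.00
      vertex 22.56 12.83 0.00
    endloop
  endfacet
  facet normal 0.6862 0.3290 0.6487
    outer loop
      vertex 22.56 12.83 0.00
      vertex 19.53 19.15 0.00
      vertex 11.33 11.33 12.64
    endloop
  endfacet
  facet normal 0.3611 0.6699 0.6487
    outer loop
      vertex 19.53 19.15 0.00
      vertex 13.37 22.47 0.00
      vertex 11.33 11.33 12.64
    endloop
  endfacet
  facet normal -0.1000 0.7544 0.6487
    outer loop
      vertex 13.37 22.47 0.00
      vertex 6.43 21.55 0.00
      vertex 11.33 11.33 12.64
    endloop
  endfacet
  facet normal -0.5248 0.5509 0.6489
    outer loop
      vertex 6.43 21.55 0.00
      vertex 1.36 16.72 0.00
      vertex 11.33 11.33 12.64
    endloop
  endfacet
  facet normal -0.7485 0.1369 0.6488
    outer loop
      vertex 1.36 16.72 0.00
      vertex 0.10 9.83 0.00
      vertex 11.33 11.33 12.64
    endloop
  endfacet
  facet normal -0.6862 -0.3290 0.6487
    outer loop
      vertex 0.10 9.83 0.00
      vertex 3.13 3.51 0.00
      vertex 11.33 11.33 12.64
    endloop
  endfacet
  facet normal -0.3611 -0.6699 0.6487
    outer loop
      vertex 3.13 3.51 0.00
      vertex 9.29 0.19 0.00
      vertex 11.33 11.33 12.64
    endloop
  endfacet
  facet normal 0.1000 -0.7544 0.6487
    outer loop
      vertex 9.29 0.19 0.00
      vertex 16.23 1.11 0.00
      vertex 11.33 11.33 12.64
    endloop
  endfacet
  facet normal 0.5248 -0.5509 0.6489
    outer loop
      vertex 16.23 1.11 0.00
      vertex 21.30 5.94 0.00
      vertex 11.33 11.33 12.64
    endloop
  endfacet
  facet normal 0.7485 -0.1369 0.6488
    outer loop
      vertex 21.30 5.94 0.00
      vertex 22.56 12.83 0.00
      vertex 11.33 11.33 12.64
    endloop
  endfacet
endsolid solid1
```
; perimeter-only toolpath
G21 ; units = mm
G90 ; absolute positioning
G28 ; home
; layer 1
G0 Z3.16
G0 X19.75 Y12.46
G1 X17.48 Y17.20
G1 X12.86 Y19.68
G1 X7.65 Y19.00
G1 X3.85 Y15.37
G1 X2.91 Y10.21
G1 X5.18 Y5.46
G1 X9.80 Y2.98
G1 X15.00 Y3.67
G1 X18.81 Y7.29
G1 X19.75 Y12.46
; layer 2
G0 Z6.32
G0 X16.95 Y12.08
G1 X15.43 Y15.24
G1 X12.35 Y16.90
G1 X8.88 Y16.44
G1 X6.34 Y14.02
G1 X5.71 Y10.58
G1 X7.23 Y7.42
G1 X10.31 Y5.76
G1 X13.78 Y6.22
G1 X16.32 Y8.63
G1 X16.95 Y12.08
; layer 3
G0 Z9.48
G0 X14.14 Y11.71
G1 X13.38 Y13.29
G1 X11.84 Y14.12
G1 X10.11 Y13.89
G1 X8.84 Y12.68
G1 X8.52 Y10.96
G1 X9.28 Y9.38
G1 X10.82 Y8.54
G1 X12.55 Y8.78
G1 X13.82 Y9.98
G1 X14.14 Y11.71
M2 ; end

The solid is a regular 10-sided pyramid, base circumscribed radius ≈ 11.3 mm, apex at z ≈ 12.6 mm. Slicing at Δz = 3.16 mm — 4 equal slices spanning the solid's height, so layer i sits at z = i·h/4 — gives 3 non-empty perimeters. Each is a 10-segment closed polygon; G0 lifts to the layer z and rapids to the start vertex, then G1 traces the edges. The cross-section shrinks linearly with z (the slice at the apex is degenerate and omitted).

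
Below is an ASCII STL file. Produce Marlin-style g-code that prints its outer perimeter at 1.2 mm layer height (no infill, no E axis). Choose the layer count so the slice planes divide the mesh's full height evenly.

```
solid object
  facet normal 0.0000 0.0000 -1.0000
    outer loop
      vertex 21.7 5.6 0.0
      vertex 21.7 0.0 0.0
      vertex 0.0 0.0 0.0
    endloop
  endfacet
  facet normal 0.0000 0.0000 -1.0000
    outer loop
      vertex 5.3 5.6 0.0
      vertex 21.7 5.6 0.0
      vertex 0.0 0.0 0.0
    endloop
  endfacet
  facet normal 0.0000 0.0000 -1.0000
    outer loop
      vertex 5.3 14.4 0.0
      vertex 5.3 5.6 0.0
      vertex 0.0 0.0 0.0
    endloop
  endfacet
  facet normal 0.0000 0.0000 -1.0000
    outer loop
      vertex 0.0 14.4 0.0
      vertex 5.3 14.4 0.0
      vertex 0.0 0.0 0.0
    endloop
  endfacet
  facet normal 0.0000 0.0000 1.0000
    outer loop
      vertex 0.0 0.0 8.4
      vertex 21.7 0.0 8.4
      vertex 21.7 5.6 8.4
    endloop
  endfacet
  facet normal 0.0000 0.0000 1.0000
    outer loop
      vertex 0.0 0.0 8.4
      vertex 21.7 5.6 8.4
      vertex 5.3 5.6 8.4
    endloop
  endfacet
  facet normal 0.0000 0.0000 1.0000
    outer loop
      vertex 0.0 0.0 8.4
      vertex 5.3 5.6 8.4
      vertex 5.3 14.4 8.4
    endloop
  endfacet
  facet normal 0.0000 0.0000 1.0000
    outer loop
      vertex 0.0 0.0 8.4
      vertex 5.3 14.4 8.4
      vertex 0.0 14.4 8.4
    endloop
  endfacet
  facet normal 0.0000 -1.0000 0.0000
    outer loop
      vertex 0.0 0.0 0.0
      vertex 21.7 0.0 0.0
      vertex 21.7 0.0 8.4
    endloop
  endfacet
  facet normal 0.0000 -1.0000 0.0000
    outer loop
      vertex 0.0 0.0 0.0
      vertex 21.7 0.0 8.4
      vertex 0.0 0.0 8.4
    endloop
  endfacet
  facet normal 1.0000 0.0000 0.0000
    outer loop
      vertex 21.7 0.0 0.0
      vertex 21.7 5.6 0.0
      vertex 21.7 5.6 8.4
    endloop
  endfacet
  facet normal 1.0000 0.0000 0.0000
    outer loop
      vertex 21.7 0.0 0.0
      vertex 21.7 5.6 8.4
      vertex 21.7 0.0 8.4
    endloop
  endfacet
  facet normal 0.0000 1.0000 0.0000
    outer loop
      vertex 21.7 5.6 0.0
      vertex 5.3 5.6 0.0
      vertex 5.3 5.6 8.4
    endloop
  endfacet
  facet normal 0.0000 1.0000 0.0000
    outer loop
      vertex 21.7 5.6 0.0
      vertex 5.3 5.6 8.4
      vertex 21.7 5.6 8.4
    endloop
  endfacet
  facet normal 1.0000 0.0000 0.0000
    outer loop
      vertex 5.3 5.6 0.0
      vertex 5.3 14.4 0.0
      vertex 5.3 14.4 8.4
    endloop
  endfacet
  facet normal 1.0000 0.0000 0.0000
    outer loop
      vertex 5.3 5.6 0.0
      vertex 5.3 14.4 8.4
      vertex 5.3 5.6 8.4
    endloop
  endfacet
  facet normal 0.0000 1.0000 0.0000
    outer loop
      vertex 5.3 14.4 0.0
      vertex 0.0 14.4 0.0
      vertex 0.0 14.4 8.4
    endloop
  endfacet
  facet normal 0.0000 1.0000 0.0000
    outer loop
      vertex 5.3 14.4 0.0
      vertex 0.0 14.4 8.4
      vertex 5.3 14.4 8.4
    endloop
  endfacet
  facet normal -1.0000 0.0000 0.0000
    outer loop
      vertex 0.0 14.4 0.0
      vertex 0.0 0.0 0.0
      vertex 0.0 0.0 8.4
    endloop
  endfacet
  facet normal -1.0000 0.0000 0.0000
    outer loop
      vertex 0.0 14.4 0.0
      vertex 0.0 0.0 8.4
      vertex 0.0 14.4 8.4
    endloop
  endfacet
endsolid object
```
; perimeter-only toolpath
G21 ; units = mm
G90 ; absolute positioning
G28 ; home
; layer 1
G0 Z1.2
G0 X0.0 Y0.0
G1 X21.7 Y0.0
G1 X21.7 Y5.6
G1 X5.3 Y5.6
G1 X5.3 Y14.4
G1 X0.0 Y14.4
G1 X0.0 Y0.0
; layer 2
G0 Z2.4
G0 X0.0 Y0.0
G1 X21.7 Y0.0
G1 X21.7 Y5.6
G1 X5.3 Y5.6
G1 X5.3 Y14.4
G1 X0.0 Y14.4
G1 X0.0 Y0.0
; layer 3
G0 Z3.6
G0 X0.0 Y0.0
G1 X21.7 Y0.0
G1 X21.7 Y5.6
G1 X5.3 Y5.6
G1 X5.3 Y14.4
G1 X0.0 Y14.4
G1 X0.0 Y0.0
; layer 4
G0 Z4.8
G0 X0.0 Y0.0
G1 X21.7 Y0.0
G1 X21.7 Y5.6
G1 X5.3 Y5.6
G1 X5.3 Y14.4
G1 X0.0 Y14.4
G1 X0.0 Y0.0
; layer 5
G0 Z6.0
G0 X0.0 Y0.0
G1 X21.7 Y0.0
G1 X21.7 Y5.6
G1 X5.3 Y5.6
G1 X5.3 Y14.4
G1 X0.0 Y14.4
G1 X0.0 Y0.0
; layer 6
G0 Z7.2
G0 X0.0 Y0.0
G1 X21.7 Y0.0
G1 X21.7 Y5.6
G1 X5.3 Y5.6
G1 X5.3 Y14.4
G1 X0.0 Y14.4
G1 X0.0 Y0.0
; layer 7
G0 Z8.4
G0 X0.0 Y0.0
G1 X21.7 Y0.0
G1 X21.7 Y5.6
G1 X5.3 Y5.6
G1 X5.3 Y14.4
G1 X0.0 Y14.4
G1 X0.0 Y0.0
M2 ; end

The solid is an L-shaped prism: outer 21.7 × 14.4 mm, arm thicknesses ≈ 5.6 mm (horizontal) and 5.3 mm (vertical), extruded 8.4 mm in z. Slicing at Δz = 1.2 mm — 7 equal slices spanning the solid's height, so layer i sits at z = i·h/7 — gives 7 non-empty perimeters. Each is a 6-segment closed polygon; G0 lifts to the layer z and rapids to the start vertex, then G1 traces the edges.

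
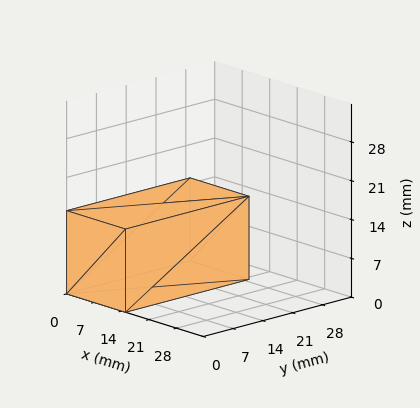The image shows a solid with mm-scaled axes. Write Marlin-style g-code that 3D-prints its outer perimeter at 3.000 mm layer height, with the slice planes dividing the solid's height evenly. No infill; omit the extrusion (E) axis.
Reading the render: the shape is a rectangular box, roughly 15 × 29 mm footprint and 15 mm tall (dimensions read to the nearest mm from the axis ticks). For the g-code, the solid's height is divided into equal slices at the stated Δz and each level perimeter traced with G1 moves after a G0 lift.

; perimeter-only toolpath
G21 ; units = mm
G90 ; absolute positioning
G28 ; home
; layer 1
G0 Z3.000
G0 X0.000 Y0.000
G1 X15.000 Y0.000
G1 X15.000 Y29.000
G1 X0.000 Y29.000
G1 X0.000 Y0.000
; layer 2
G0 Z6.000
G0 X0.000 Y0.000
G1 X15.000 Y0.000
G1 X15.000 Y29.000
G1 X0.000 Y29.000
G1 X0.000 Y0.000
; layer 3
G0 Z9.000
G0 X0.000 Y0.000
G1 X15.000 Y0.000
G1 X15.000 Y29.000
G1 X0.000 Y29.000
G1 X0.000 Y0.000
; layer 4
G0 Z12.000
G0 X0.000 Y0.000
G1 X15.000 Y0.000
G1 X15.000 Y29.000
G1 X0.000 Y29.000
G1 X0.000 Y0.000
; layer 5
G0 Z15.000
G0 X0.000 Y0.000
G1 X15.000 Y0.000
G1 X15.000 Y29.000
G1 X0.000 Y29.000
G1 X0.000 Y0.000
M2 ; end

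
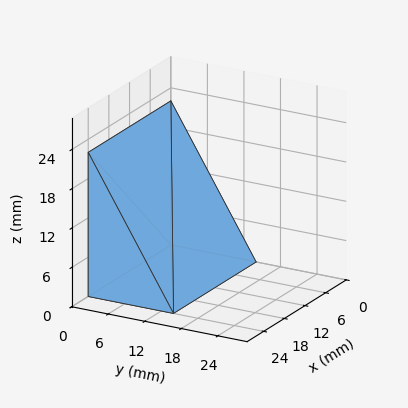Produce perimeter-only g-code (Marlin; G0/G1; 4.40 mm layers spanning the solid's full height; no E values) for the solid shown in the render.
Reading the render: the shape is a wedge (ramp): 24 × 14 mm base, rising to 22 mm along the y=0 edge and sloping linearly to z=0 at y=14 (dimensions read to the nearest mm from the axis ticks). For the g-code, the solid's height is divided into equal slices at the stated Δz and each level perimeter traced with G1 moves after a G0 lift.

; perimeter-only toolpath
G21 ; units = mm
G90 ; absolute positioning
G28 ; home
; layer 1
G0 Z4.40
G0 X0.00 Y0.00
G1 X24.00 Y0.00
G1 X24.00 Y11.20
G1 X0.00 Y11.20
G1 X0.00 Y0.00
; layer 2
G0 Z8.80
G0 X0.00 Y0.00
G1 X24.00 Y0.00
G1 X24.00 Y8.40
G1 X0.00 Y8.40
G1 X0.00 Y0.00
; layer 3
G0 Z13.20
G0 X0.00 Y0.00
G1 X24.00 Y0.00
G1 X24.00 Y5.60
G1 X0.00 Y5.60
G1 X0.00 Y0.00
; layer 4
G0 Z17.60
G0 X0.00 Y0.00
G1 X24.00 Y0.00
G1 X24.00 Y2.80
G1 X0.00 Y2.80
G1 X0.00 Y0.00
M2 ; end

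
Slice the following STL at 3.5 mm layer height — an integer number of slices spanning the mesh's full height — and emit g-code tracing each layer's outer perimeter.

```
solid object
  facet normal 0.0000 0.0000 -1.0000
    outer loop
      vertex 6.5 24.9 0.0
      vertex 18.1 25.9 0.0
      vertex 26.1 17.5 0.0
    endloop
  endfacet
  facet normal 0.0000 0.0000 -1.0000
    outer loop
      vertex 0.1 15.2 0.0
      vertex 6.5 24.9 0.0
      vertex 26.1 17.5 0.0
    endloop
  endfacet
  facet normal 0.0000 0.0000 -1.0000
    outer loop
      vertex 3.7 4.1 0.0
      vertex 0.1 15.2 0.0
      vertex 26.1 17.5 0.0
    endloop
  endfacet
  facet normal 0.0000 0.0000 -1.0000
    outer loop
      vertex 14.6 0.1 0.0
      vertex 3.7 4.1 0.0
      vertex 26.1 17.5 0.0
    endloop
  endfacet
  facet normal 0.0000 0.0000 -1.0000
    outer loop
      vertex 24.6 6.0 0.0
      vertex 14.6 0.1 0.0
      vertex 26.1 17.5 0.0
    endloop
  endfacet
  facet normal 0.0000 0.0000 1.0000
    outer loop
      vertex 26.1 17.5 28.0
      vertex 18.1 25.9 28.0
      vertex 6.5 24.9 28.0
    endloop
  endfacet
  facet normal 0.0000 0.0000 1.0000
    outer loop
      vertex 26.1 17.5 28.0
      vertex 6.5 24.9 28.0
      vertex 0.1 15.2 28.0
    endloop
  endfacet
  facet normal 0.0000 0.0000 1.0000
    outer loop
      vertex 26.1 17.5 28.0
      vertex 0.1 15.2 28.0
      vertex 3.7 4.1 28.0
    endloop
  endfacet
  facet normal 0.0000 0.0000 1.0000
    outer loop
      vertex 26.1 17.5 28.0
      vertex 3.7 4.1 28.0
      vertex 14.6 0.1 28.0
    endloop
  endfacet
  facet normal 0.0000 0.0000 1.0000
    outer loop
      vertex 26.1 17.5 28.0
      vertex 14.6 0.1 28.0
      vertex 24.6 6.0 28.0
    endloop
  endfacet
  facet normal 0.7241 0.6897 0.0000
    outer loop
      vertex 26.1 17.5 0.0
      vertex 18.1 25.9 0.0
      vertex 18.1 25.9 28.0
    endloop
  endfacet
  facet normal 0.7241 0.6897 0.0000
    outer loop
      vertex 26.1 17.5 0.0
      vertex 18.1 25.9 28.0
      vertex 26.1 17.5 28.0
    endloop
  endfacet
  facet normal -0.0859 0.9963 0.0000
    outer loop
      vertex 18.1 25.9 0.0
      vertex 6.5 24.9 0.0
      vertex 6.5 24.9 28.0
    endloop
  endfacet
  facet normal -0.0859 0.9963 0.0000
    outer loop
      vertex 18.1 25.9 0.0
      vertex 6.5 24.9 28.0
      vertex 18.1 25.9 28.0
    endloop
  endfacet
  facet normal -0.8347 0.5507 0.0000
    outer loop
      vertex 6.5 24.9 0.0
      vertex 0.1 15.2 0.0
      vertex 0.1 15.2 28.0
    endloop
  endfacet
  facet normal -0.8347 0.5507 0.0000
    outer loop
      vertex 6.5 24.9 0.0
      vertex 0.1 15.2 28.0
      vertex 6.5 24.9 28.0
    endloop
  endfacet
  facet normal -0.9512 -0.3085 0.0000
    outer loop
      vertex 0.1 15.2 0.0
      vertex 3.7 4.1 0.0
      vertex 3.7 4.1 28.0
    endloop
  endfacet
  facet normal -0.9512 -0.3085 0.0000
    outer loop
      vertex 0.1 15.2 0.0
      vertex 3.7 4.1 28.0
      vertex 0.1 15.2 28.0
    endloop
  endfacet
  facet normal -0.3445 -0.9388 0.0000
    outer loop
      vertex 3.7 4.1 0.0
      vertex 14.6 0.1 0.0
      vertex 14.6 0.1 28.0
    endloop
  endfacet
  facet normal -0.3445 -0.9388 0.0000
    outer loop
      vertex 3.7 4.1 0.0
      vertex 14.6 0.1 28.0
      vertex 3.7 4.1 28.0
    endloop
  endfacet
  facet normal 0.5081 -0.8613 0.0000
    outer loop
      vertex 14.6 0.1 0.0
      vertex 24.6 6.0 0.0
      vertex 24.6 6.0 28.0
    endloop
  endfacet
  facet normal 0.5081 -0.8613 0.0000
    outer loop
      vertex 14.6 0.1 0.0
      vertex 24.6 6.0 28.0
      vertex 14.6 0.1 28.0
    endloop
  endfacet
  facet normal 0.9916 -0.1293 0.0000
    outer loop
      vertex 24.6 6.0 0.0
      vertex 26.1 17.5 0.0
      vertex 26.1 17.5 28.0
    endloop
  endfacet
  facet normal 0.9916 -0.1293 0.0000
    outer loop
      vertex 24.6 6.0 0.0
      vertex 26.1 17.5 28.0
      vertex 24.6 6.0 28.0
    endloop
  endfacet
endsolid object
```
; perimeter-only toolpath
G21 ; units = mm
G90 ; absolute positioning
G28 ; home
; layer 1
G0 Z3.5
G0 X26.1 Y17.5
G1 X18.1 Y25.9
G1 X6.5 Y24.9
G1 X0.1 Y15.2
G1 X3.7 Y4.1
G1 X14.6 Y0.1
G1 X24.6 Y6.0
G1 X26.1 Y17.5
; layer 2
G0 Z7.0
G0 X26.1 Y17.5
G1 X18.1 Y25.9
G1 X6.5 Y24.9
G1 X0.1 Y15.2
G1 X3.7 Y4.1
G1 X14.6 Y0.1
G1 X24.6 Y6.0
G1 X26.1 Y17.5
; layer 3
G0 Z10.5
G0 X26.1 Y17.5
G1 X18.1 Y25.9
G1 X6.5 Y24.9
G1 X0.1 Y15.2
G1 X3.7 Y4.1
G1 X14.6 Y0.1
G1 X24.6 Y6.0
G1 X26.1 Y17.5
; layer 4
G0 Z14.0
G0 X26.1 Y17.5
G1 X18.1 Y25.9
G1 X6.5 Y24.9
G1 X0.1 Y15.2
G1 X3.7 Y4.1
G1 X14.6 Y0.1
G1 X24.6 Y6.0
G1 X26.1 Y17.5
; layer 5
G0 Z17.5
G0 X26.1 Y17.5
G1 X18.1 Y25.9
G1 X6.5 Y24.9
G1 X0.1 Y15.2
G1 X3.7 Y4.1
G1 X14.6 Y0.1
G1 X24.6 Y6.0
G1 X26.1 Y17.5
; layer 6
G0 Z21.0
G0 X26.1 Y17.5
G1 X18.1 Y25.9
G1 X6.5 Y24.9
G1 X0.1 Y15.2
G1 X3.7 Y4.1
G1 X14.6 Y0.1
G1 X24.6 Y6.0
G1 X26.1 Y17.5
; layer 7
G0 Z24.5
G0 X26.1 Y17.5
G1 X18.1 Y25.9
G1 X6.5 Y24.9
G1 X0.1 Y15.2
G1 X3.7 Y4.1
G1 X14.6 Y0.1
G1 X24.6 Y6.0
G1 X26.1 Y17.5
; layer 8
G0 Z28.0
G0 X26.1 Y17.5
G1 X18.1 Y25.9
G1 X6.5 Y24.9
G1 X0.1 Y15.2
G1 X3.7 Y4.1
G1 X14.6 Y0.1
G1 X24.6 Y6.0
G1 X26.1 Y17.5
M2 ; end

The solid is a regular 7-sided prism (a cylinder approximated with 7 flat sides), circumscribed radius ≈ 13.4 mm, height ≈ 28 mm. Slicing at Δz = 3.5 mm — 8 equal slices spanning the solid's height, so layer i sits at z = i·h/8 — gives 8 non-empty perimeters. Each is a 7-segment closed polygon; G0 lifts to the layer z and rapids to the start vertex, then G1 traces the edges.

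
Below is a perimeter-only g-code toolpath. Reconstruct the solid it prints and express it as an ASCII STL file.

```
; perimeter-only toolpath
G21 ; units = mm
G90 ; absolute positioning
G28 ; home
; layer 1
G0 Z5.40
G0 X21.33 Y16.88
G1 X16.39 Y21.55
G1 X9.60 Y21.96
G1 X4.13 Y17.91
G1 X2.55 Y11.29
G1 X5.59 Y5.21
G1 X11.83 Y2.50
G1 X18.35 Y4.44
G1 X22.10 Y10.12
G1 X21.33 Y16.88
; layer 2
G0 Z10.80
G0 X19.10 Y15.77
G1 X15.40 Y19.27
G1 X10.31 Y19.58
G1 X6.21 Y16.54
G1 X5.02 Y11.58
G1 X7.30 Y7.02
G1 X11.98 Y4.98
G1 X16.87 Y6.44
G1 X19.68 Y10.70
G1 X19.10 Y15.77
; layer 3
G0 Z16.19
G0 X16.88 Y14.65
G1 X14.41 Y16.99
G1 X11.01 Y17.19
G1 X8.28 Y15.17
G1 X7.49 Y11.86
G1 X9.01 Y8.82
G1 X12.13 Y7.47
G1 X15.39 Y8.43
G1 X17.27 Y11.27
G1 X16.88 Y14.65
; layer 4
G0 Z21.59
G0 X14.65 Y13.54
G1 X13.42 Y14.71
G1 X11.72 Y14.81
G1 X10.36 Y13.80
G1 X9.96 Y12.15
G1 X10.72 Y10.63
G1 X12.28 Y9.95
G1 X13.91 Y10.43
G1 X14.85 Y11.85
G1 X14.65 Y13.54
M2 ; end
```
solid part
  facet normal 0.0000 0.0000 -1.0000
    outer loop
      vertex 8.89 24.34 0.00
      vertex 17.38 23.83 0.00
      vertex 23.55 17.99 0.00
    endloop
  endfacet
  facet normal 0.0000 0.0000 -1.0000
    outer loop
      vertex 2.06 19.28 0.00
      vertex 8.89 24.34 0.00
      vertex 23.55 17.99 0.00
    endloop
  endfacet
  facet normal 0.0000 0.0000 -1.0000
    outer loop
      vertex 0.08 11.01 0.00
      vertex 2.06 19.28 0.00
      vertex 23.55 17.99 0.00
    endloop
  endfacet
  facet normal 0.0000 0.0000 -1.0000
    outer loop
      vertex 3.88 3.41 0.00
      vertex 0.08 11.01 0.00
      vertex 23.55 17.99 0.00
    endloop
  endfacet
  facet normal 0.0000 0.0000 -1.0000
    outer loop
      vertex 11.68 0.02 0.00
      vertex 3.88 3.41 0.00
      vertex 23.55 17.99 0.00
    endloop
  endfacet
  facet normal 0.0000 0.0000 -1.0000
    outer loop
      vertex 19.83 2.44 0.00
      vertex 11.68 0.02 0.00
      vertex 23.55 17.99 0.00
    endloop
  endfacet
  facet normal 0.0000 0.0000 -1.0000
    outer loop
      vertex 24.52 9.54 0.00
      vertex 19.83 2.44 0.00
      vertex 23.55 17.99 0.00
    endloop
  endfacet
  facet normal 0.6309 0.6665 0.3972
    outer loop
      vertex 23.55 17.99 0.00
      vertex 17.38 23.83 0.00
      vertex 12.43 12.43 26.99
    endloop
  endfacet
  facet normal 0.0550 0.9161 0.3971
    outer loop
      vertex 17.38 23.83 0.00
      vertex 8.89 24.34 0.00
      vertex 12.43 12.43 26.99
    endloop
  endfacet
  facet normal -0.5463 0.7375 0.3971
    outer loop
      vertex 8.89 24.34 0.00
      vertex 2.06 19.28 0.00
      vertex 12.43 12.43 26.99
    endloop
  endfacet
  facet normal -0.8925 0.2137 0.3972
    outer loop
      vertex 2.06 19.28 0.00
      vertex 0.08 11.01 0.00
      vertex 12.43 12.43 26.99
    endloop
  endfacet
  facet normal -0.8208 -0.4104 0.3972
    outer loop
      vertex 0.08 11.01 0.00
      vertex 3.88 3.41 0.00
      vertex 12.43 12.43 26.99
    endloop
  endfacet
  facet normal -0.3658 -0.8417 0.3972
    outer loop
      vertex 3.88 3.41 0.00
      vertex 11.68 0.02 0.00
      vertex 12.43 12.43 26.99
    endloop
  endfacet
  facet normal 0.2612 -0.8797 0.3972
    outer loop
      vertex 11.68 0.02 0.00
      vertex 19.83 2.44 0.00
      vertex 12.43 12.43 26.99
    endloop
  endfacet
  facet normal 0.7658 -0.5058 0.3972
    outer loop
      vertex 19.83 2.44 0.00
      vertex 24.52 9.54 0.00
      vertex 12.43 12.43 26.99
    endloop
  endfacet
  facet normal 0.9117 0.1047 0.3972
    outer loop
      vertex 24.52 9.54 0.00
      vertex 23.55 17.99 0.00
      vertex 12.43 12.43 26.99
    endloop
  endfacet
endsolid part

The G0 Z moves step by Δz≈5.40 mm. The G1 loops shrink linearly with z, so the solid tapers from its base footprint up to z≈27. Closing with a flat bottom cap and the tapered top and triangulating gives 16 facets — a regular 9-sided pyramid, base circumscribed radius ≈ 12.4 mm, apex at z ≈ 27 mm.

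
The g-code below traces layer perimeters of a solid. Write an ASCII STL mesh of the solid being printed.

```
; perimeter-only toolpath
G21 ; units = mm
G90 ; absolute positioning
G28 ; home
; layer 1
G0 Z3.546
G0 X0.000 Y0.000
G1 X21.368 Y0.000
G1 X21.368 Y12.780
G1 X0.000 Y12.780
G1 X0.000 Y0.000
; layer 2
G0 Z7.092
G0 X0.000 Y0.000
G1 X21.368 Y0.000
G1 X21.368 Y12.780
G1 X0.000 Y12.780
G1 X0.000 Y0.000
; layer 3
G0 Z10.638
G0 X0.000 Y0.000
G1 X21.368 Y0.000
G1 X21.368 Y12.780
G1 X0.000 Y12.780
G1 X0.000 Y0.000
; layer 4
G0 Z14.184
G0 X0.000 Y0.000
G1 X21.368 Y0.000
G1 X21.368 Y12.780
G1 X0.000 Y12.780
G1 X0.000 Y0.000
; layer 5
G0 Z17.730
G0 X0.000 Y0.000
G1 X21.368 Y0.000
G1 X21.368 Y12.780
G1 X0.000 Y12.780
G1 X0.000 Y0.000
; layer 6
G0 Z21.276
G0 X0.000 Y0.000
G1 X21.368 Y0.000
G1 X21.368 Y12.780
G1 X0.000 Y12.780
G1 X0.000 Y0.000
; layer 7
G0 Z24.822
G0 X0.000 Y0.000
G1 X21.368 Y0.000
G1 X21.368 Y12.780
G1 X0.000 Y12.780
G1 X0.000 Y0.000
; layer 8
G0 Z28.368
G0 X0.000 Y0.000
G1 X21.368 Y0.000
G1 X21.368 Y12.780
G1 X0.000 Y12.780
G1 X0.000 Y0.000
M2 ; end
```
solid part
  facet normal 0.0000 0.0000 -1.0000
    outer loop
      vertex 21.368 12.780 0.000
      vertex 21.368 0.000 0.000
      vertex 0.000 0.000 0.000
    endloop
  endfacet
  facet normal 0.0000 0.0000 -1.0000
    outer loop
      vertex 0.000 12.780 0.000
      vertex 21.368 12.780 0.000
      vertex 0.000 0.000 0.000
    endloop
  endfacet
  facet normal 0.0000 0.0000 1.0000
    outer loop
      vertex 0.000 0.000 28.368
      vertex 21.368 0.000 28.368
      vertex 21.368 12.780 28.368
    endloop
  endfacet
  facet normal 0.0000 0.0000 1.0000
    outer loop
      vertex 0.000 0.000 28.368
      vertex 21.368 12.780 28.368
      vertex 0.000 12.780 28.368
    endloop
  endfacet
  facet normal 0.0000 -1.0000 0.0000
    outer loop
      vertex 0.000 0.000 0.000
      vertex 21.368 0.000 0.000
      vertex 21.368 0.000 28.368
    endloop
  endfacet
  facet normal 0.0000 -1.0000 0.0000
    outer loop
      vertex 0.000 0.000 0.000
      vertex 21.368 0.000 28.368
      vertex 0.000 0.000 28.368
    endloop
  endfacet
  facet normal 0.0000 1.0000 0.0000
    outer loop
      vertex 21.368 12.780 28.368
      vertex 21.368 12.780 0.000
      vertex 0.000 12.780 0.000
    endloop
  endfacet
  facet normal 0.0000 1.0000 0.0000
    outer loop
      vertex 0.000 12.780 28.368
      vertex 21.368 12.780 28.368
      vertex 0.000 12.780 0.000
    endloop
  endfacet
  facet normal -1.0000 0.0000 0.0000
    outer loop
      vertex 0.000 12.780 28.368
      vertex 0.000 12.780 0.000
      vertex 0.000 0.000 0.000
    endloop
  endfacet
  facet normal -1.0000 0.0000 0.0000
    outer loop
      vertex 0.000 0.000 28.368
      vertex 0.000 12.780 28.368
      vertex 0.000 0.000 0.000
    endloop
  endfacet
  facet normal 1.0000 0.0000 0.0000
    outer loop
      vertex 21.368 0.000 0.000
      vertex 21.368 12.780 0.000
      vertex 21.368 12.780 28.368
    endloop
  endfacet
  facet normal 1.0000 0.0000 0.0000
    outer loop
      vertex 21.368 0.000 0.000
      vertex 21.368 12.780 28.368
      vertex 21.368 0.000 28.368
    endloop
  endfacet
endsolid part

The G0 Z moves step by Δz≈3.546 mm. Every layer's G1 loop is the same polygon, so the solid is a straight extrusion of it from z=0 to z≈28.4. Closing with flat bottom and top caps and triangulating gives 12 facets — a rectangular box, roughly 21.4 × 12.8 mm footprint and 28.4 mm tall.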